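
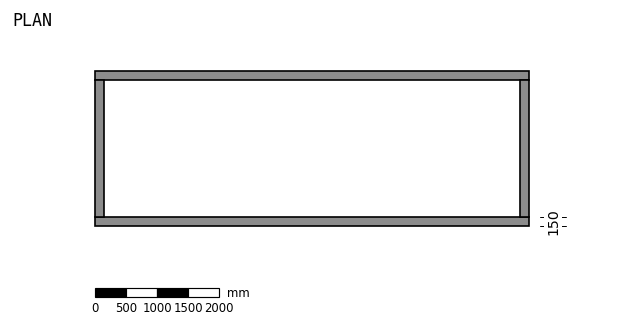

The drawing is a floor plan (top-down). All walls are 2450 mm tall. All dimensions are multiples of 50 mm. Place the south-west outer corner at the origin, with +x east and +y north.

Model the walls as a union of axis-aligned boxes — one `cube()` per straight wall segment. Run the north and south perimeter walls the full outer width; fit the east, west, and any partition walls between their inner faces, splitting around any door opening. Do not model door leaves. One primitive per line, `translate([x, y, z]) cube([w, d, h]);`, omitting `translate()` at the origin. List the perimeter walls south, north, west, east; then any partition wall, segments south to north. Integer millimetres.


cube([7000, 150, 2450]);
translate([0, 2350, 0]) cube([7000, 150, 2450]);
translate([0, 150, 0]) cube([150, 2200, 2450]);
translate([6850, 150, 0]) cube([150, 2200, 2450]);


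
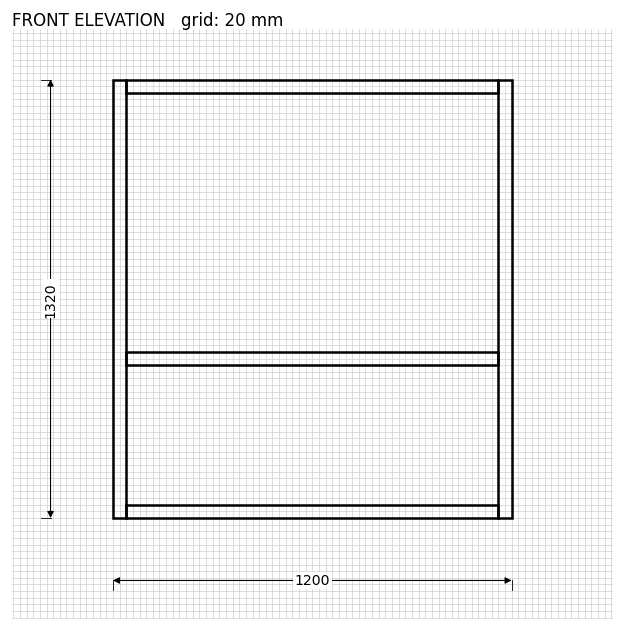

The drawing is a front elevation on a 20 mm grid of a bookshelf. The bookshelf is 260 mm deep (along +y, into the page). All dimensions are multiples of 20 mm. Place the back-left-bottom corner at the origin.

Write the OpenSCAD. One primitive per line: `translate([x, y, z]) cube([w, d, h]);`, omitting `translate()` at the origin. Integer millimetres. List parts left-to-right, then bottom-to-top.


cube([40, 260, 1320]);
translate([40, 0, 0]) cube([1120, 260, 40]);
translate([40, 0, 460]) cube([1120, 260, 40]);
translate([40, 0, 1280]) cube([1120, 260, 40]);
translate([1160, 0, 0]) cube([40, 260, 1320]);


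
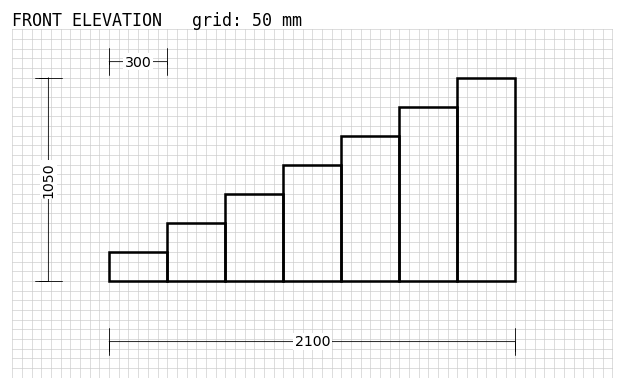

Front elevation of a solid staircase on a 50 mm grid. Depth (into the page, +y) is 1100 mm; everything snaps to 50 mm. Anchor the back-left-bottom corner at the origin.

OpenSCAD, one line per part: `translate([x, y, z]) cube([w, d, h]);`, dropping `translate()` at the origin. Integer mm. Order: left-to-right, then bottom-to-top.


cube([300, 1100, 150]);
translate([300, 0, 0]) cube([300, 1100, 300]);
translate([600, 0, 0]) cube([300, 1100, 450]);
translate([900, 0, 0]) cube([300, 1100, 600]);
translate([1200, 0, 0]) cube([300, 1100, 750]);
translate([1500, 0, 0]) cube([300, 1100, 900]);
translate([1800, 0, 0]) cube([300, 1100, 1050]);


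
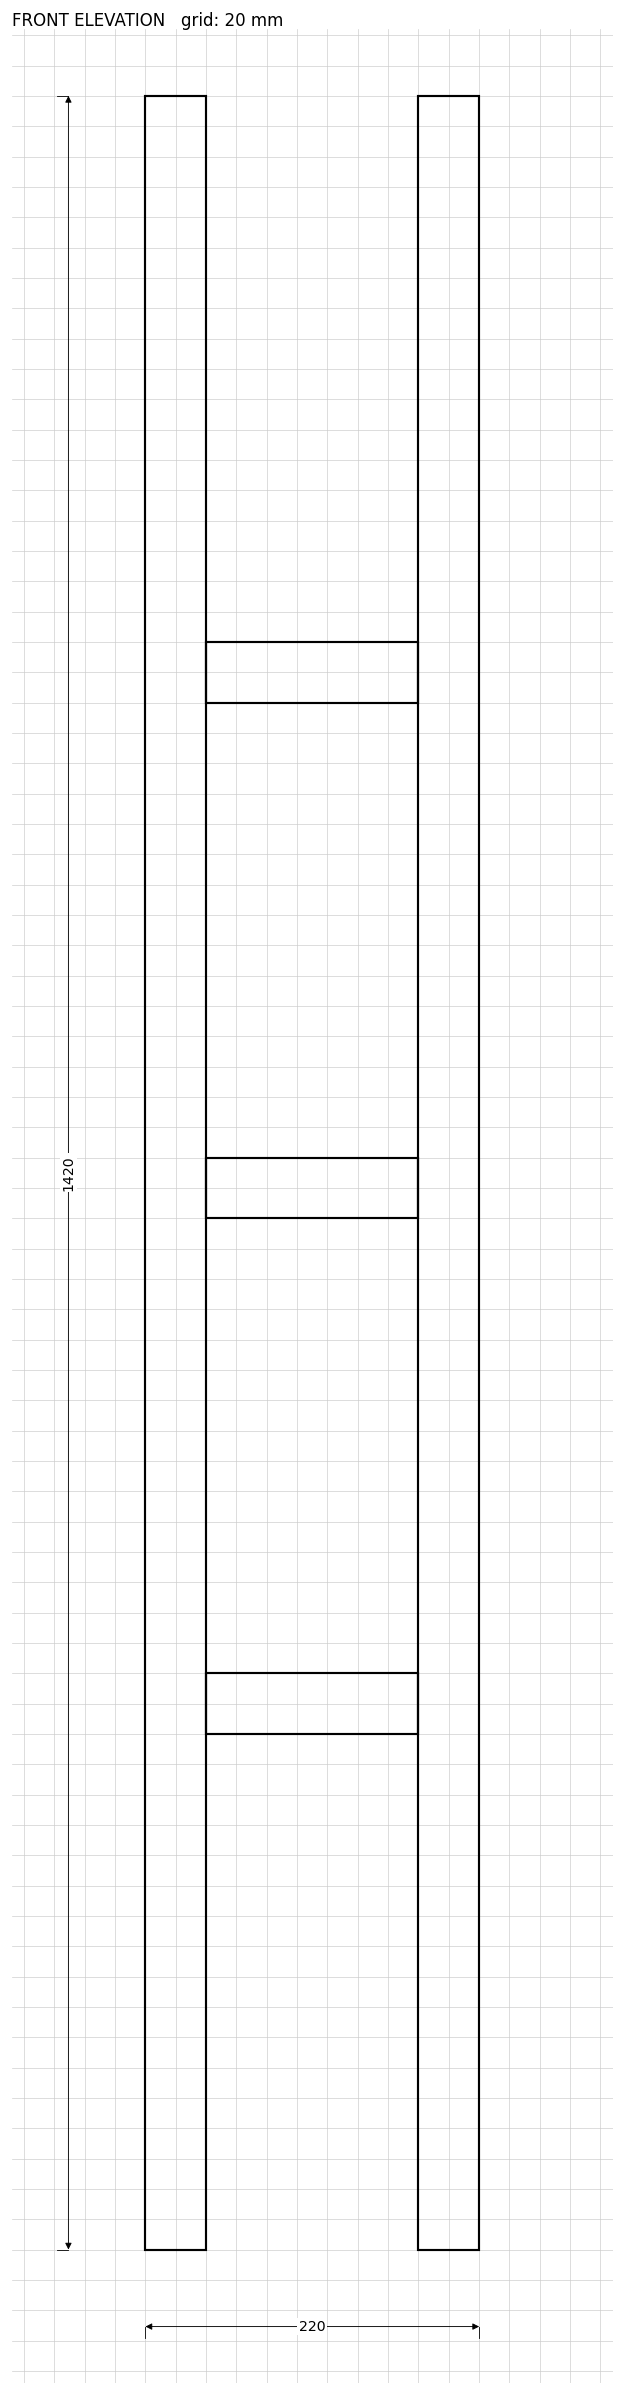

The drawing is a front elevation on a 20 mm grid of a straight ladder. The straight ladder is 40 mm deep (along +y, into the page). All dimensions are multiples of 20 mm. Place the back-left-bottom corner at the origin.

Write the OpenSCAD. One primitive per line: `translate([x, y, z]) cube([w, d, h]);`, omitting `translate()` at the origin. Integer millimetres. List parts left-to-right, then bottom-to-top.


cube([40, 40, 1420]);
translate([40, 0, 340]) cube([140, 40, 40]);
translate([40, 0, 680]) cube([140, 40, 40]);
translate([40, 0, 1020]) cube([140, 40, 40]);
translate([180, 0, 0]) cube([40, 40, 1420]);


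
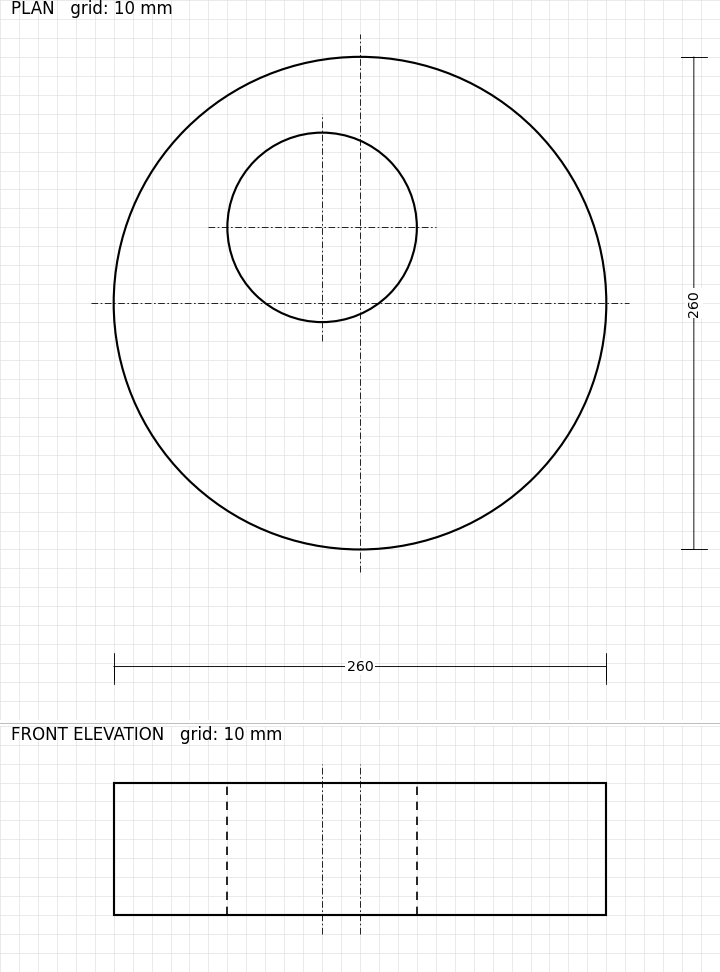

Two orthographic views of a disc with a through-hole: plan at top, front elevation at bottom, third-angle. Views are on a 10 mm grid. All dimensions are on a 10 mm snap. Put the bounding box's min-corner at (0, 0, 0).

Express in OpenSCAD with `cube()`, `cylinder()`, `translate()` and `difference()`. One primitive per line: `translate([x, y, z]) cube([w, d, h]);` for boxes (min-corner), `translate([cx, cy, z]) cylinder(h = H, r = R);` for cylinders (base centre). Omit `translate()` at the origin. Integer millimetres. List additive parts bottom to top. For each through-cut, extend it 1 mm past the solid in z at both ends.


difference() {
  translate([130, 130, 0]) cylinder(h = 70, r = 130);
  translate([110, 170, -1]) cylinder(h = 72, r = 50);
}


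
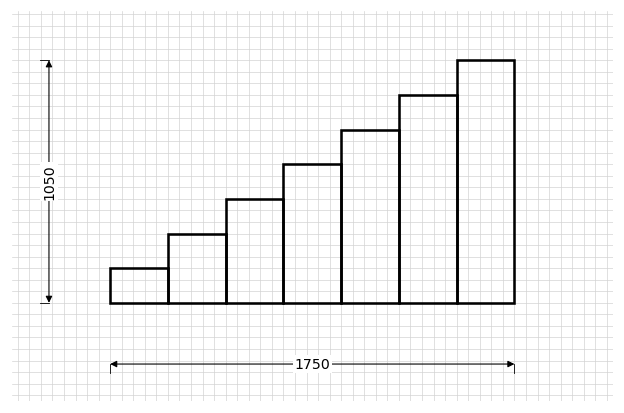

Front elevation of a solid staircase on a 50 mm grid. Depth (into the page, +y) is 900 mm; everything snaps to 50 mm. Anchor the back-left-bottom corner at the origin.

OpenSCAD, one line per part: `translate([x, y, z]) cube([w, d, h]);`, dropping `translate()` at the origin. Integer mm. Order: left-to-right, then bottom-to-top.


cube([250, 900, 150]);
translate([250, 0, 0]) cube([250, 900, 300]);
translate([500, 0, 0]) cube([250, 900, 450]);
translate([750, 0, 0]) cube([250, 900, 600]);
translate([1000, 0, 0]) cube([250, 900, 750]);
translate([1250, 0, 0]) cube([250, 900, 900]);
translate([1500, 0, 0]) cube([250, 900, 1050]);


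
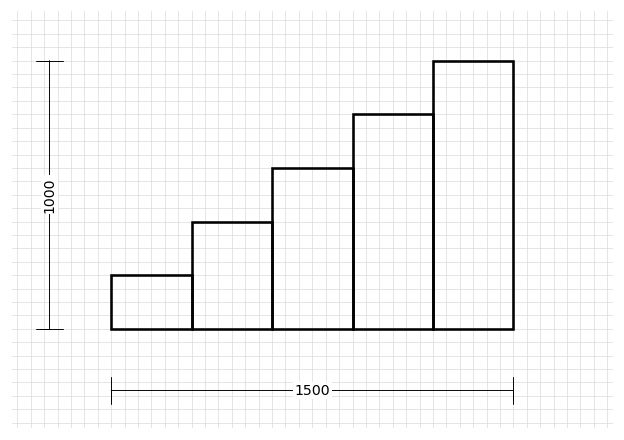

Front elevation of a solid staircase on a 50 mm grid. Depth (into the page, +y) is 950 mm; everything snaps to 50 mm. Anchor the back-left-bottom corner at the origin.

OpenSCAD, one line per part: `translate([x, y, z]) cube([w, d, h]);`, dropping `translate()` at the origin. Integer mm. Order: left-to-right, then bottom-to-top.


cube([300, 950, 200]);
translate([300, 0, 0]) cube([300, 950, 400]);
translate([600, 0, 0]) cube([300, 950, 600]);
translate([900, 0, 0]) cube([300, 950, 800]);
translate([1200, 0, 0]) cube([300, 950, 1000]);


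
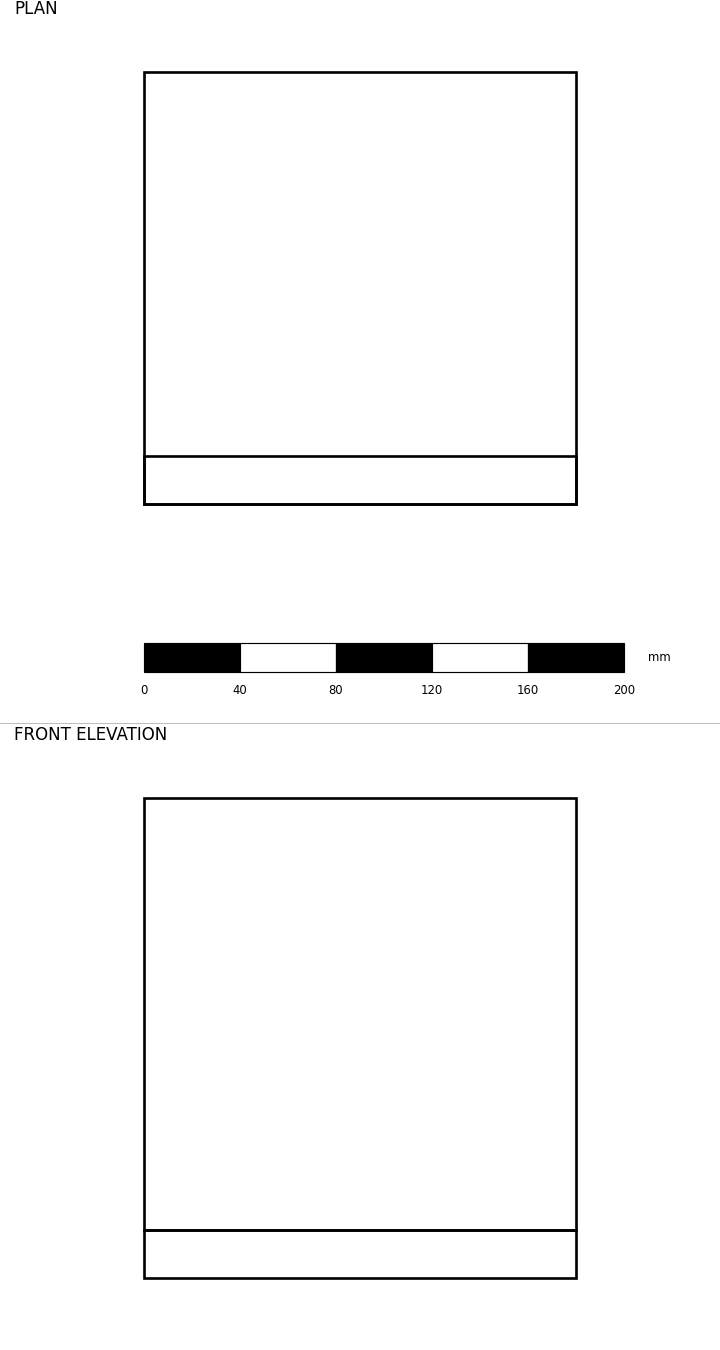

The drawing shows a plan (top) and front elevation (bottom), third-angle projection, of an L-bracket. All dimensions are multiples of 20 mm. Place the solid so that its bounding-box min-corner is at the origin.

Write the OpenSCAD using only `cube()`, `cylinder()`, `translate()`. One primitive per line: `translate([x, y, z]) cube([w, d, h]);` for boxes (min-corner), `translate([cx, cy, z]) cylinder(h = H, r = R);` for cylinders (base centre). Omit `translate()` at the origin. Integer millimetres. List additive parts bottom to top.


cube([180, 180, 20]);
translate([0, 0, 20]) cube([180, 20, 180]);


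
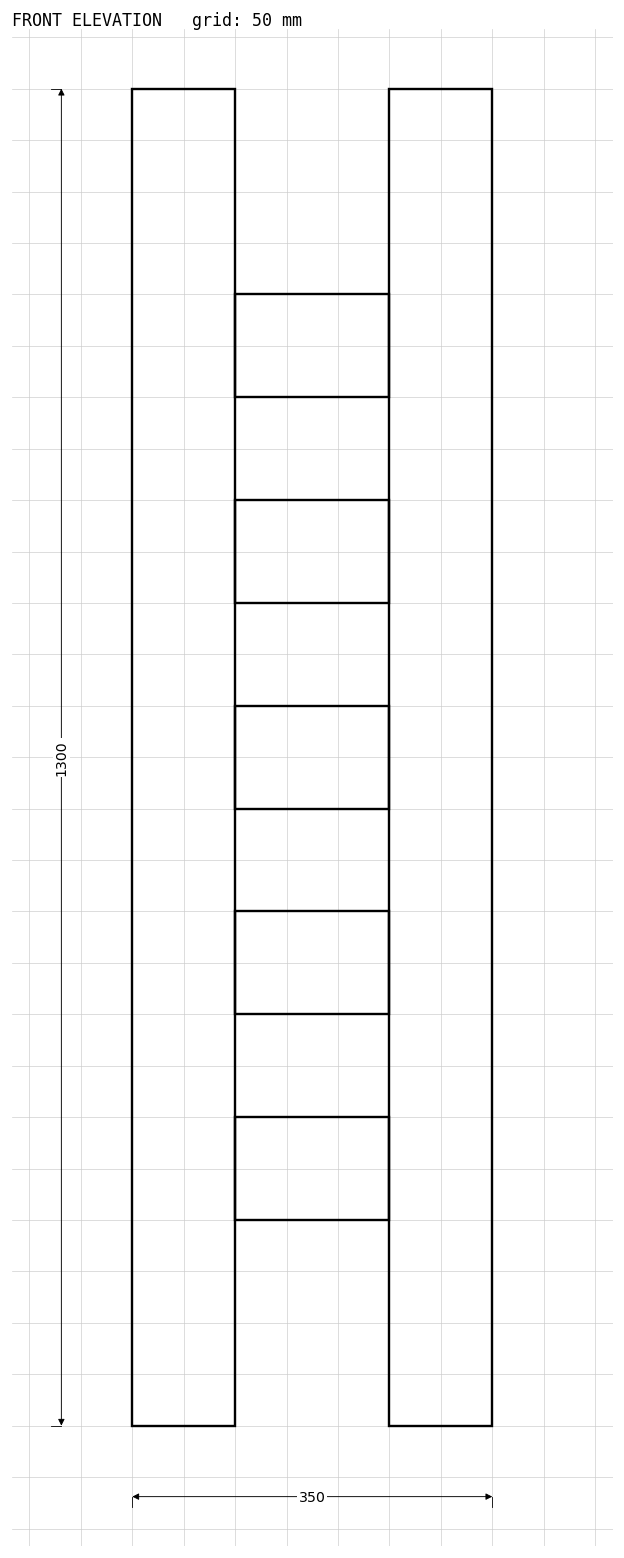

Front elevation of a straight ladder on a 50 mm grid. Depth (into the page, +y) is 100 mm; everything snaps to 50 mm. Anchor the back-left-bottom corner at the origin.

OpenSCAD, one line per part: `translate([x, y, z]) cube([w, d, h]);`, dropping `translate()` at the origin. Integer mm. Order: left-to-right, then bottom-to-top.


cube([100, 100, 1300]);
translate([100, 0, 200]) cube([150, 100, 100]);
translate([100, 0, 400]) cube([150, 100, 100]);
translate([100, 0, 600]) cube([150, 100, 100]);
translate([100, 0, 800]) cube([150, 100, 100]);
translate([100, 0, 1000]) cube([150, 100, 100]);
translate([250, 0, 0]) cube([100, 100, 1300]);


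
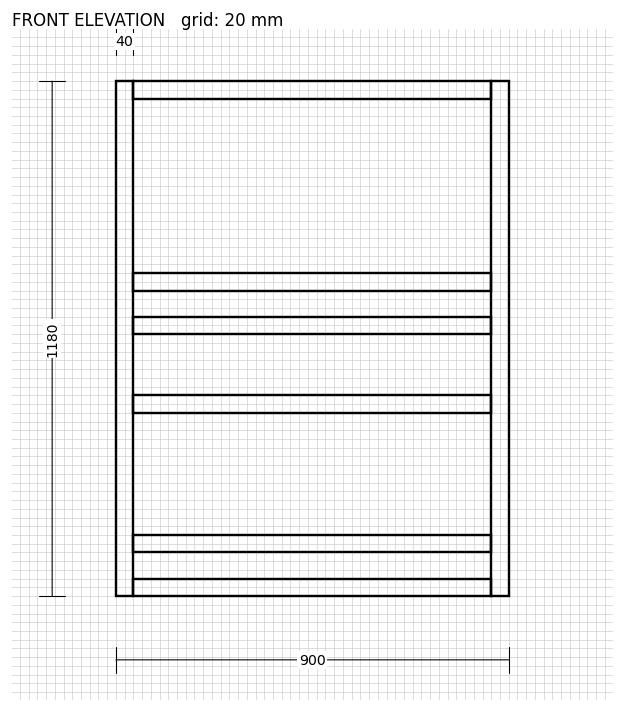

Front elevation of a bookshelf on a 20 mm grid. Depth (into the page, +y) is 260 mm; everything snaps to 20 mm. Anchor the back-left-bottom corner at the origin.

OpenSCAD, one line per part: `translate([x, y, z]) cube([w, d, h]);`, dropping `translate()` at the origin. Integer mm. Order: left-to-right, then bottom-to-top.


cube([40, 260, 1180]);
translate([40, 0, 0]) cube([820, 260, 40]);
translate([40, 0, 100]) cube([820, 260, 40]);
translate([40, 0, 420]) cube([820, 260, 40]);
translate([40, 0, 600]) cube([820, 260, 40]);
translate([40, 0, 700]) cube([820, 260, 40]);
translate([40, 0, 1140]) cube([820, 260, 40]);
translate([860, 0, 0]) cube([40, 260, 1180]);


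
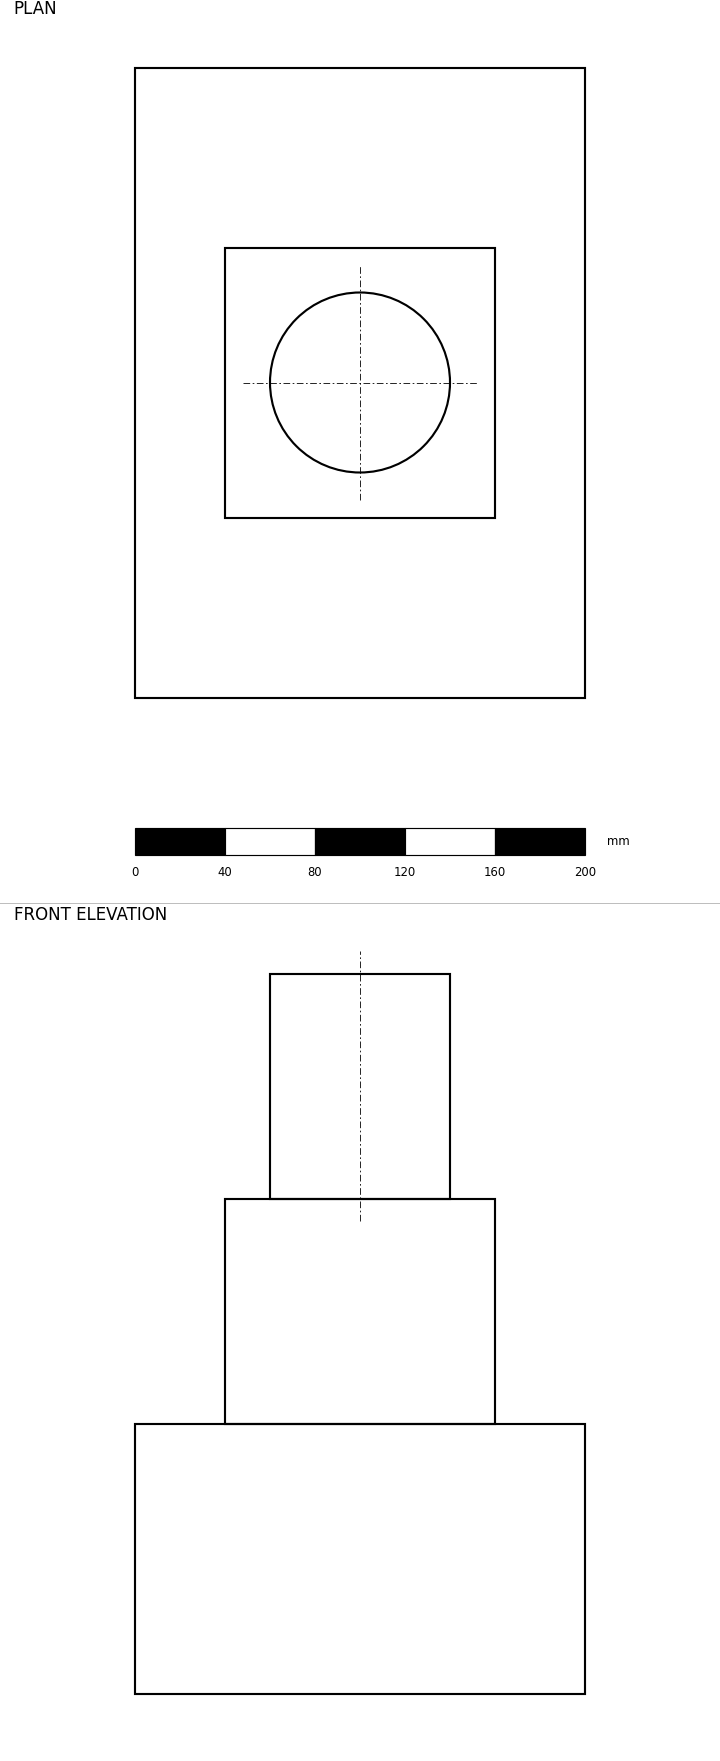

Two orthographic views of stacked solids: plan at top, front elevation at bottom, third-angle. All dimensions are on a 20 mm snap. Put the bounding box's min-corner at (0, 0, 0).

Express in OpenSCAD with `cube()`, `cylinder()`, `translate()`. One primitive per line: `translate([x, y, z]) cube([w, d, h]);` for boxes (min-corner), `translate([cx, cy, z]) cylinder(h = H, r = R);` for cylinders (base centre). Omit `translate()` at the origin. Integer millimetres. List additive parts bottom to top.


cube([200, 280, 120]);
translate([40, 80, 120]) cube([120, 120, 100]);
translate([100, 140, 220]) cylinder(h = 100, r = 40);


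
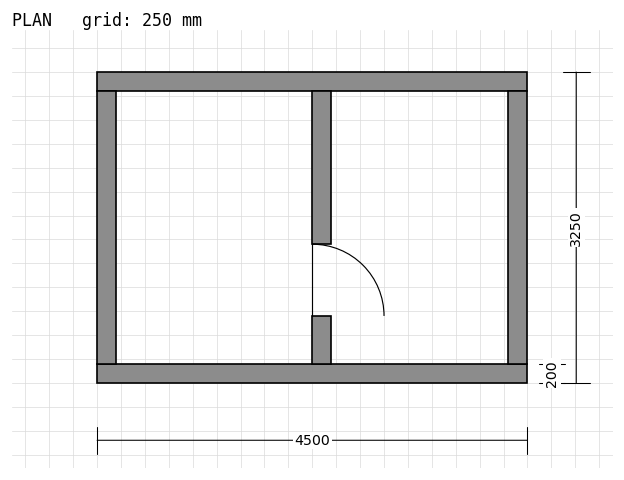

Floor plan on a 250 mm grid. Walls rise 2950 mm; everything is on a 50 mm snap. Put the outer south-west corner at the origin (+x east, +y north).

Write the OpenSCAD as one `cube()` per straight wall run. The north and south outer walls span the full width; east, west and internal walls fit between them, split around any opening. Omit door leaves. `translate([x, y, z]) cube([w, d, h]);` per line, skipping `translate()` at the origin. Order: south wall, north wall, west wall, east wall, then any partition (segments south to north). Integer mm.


cube([4500, 200, 2950]);
translate([0, 3050, 0]) cube([4500, 200, 2950]);
translate([0, 200, 0]) cube([200, 2850, 2950]);
translate([4300, 200, 0]) cube([200, 2850, 2950]);
translate([2250, 200, 0]) cube([200, 500, 2950]);
translate([2250, 1450, 0]) cube([200, 1600, 2950]);


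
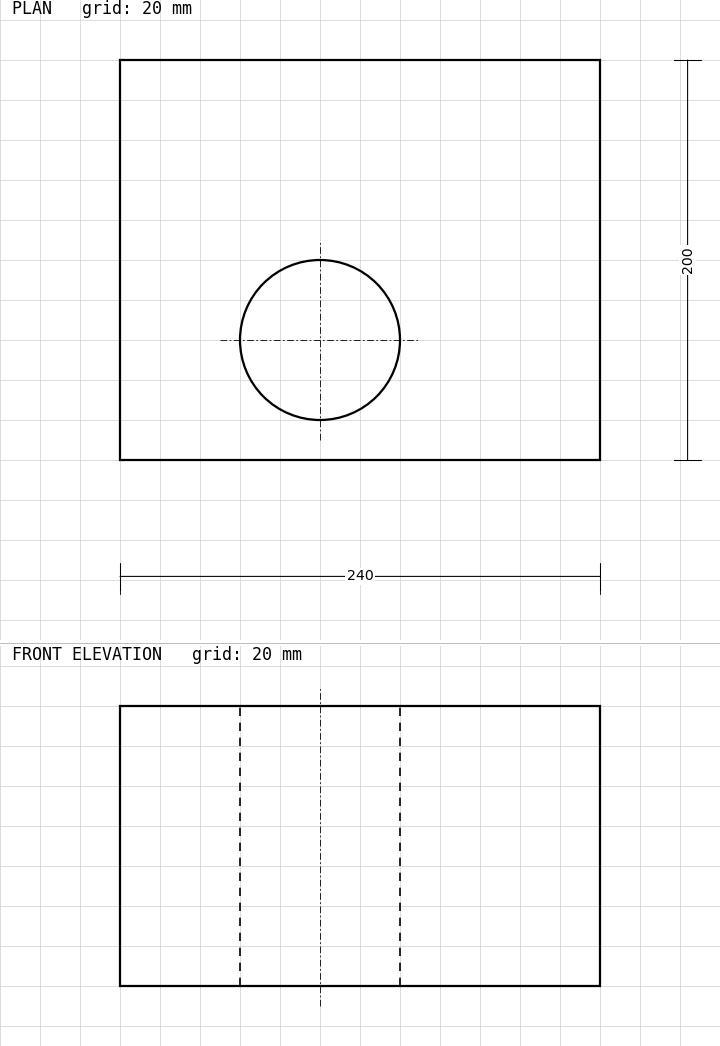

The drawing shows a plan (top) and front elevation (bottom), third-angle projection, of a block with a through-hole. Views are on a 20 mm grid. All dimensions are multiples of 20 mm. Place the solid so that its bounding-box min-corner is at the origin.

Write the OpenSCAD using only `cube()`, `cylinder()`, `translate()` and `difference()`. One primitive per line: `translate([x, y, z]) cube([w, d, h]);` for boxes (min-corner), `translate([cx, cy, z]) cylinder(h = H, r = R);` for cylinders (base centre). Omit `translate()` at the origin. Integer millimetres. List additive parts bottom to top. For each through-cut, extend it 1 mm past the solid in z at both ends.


difference() {
  cube([240, 200, 140]);
  translate([100, 60, -1]) cylinder(h = 142, r = 40);
}


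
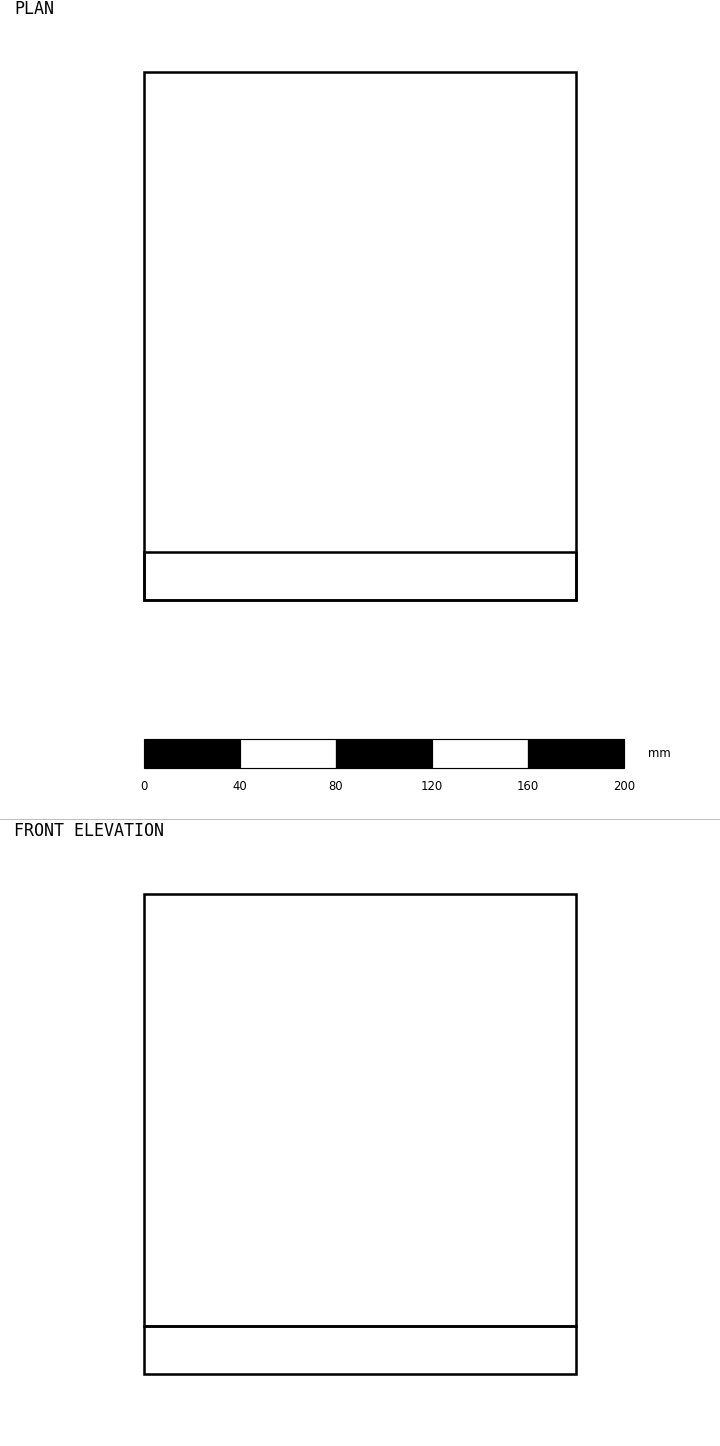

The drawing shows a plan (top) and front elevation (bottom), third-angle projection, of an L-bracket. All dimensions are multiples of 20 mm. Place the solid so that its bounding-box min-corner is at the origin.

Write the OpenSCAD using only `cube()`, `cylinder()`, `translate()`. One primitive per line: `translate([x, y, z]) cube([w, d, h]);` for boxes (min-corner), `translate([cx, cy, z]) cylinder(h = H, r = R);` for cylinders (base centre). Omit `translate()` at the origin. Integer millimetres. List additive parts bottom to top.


cube([180, 220, 20]);
translate([0, 0, 20]) cube([180, 20, 180]);


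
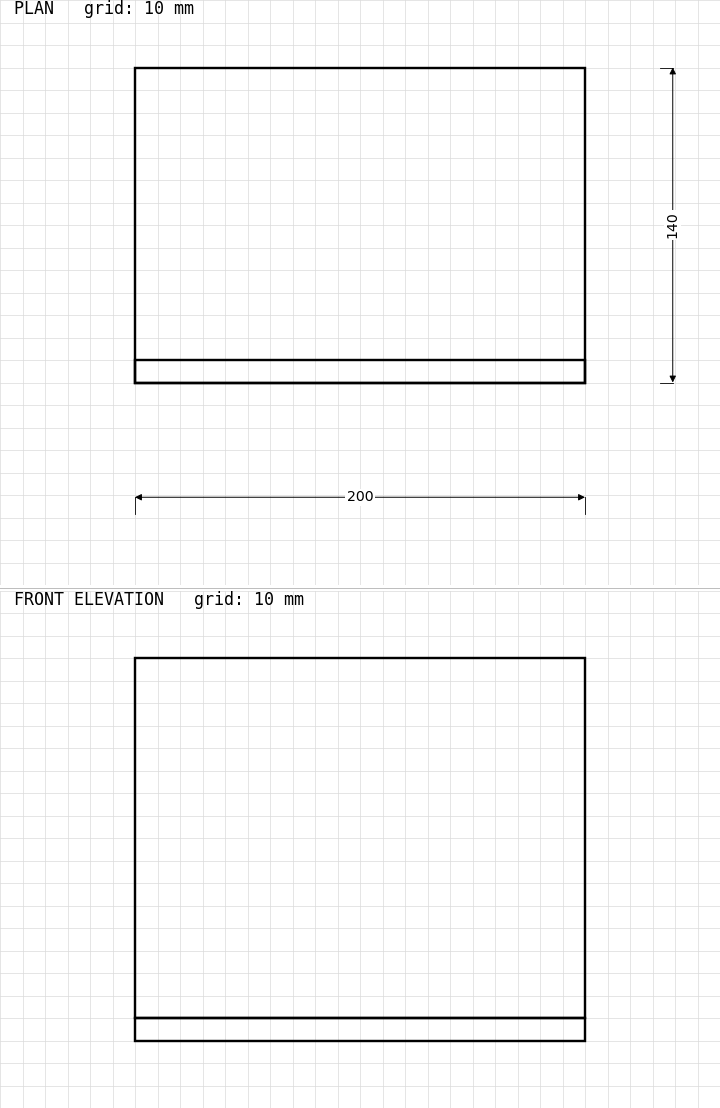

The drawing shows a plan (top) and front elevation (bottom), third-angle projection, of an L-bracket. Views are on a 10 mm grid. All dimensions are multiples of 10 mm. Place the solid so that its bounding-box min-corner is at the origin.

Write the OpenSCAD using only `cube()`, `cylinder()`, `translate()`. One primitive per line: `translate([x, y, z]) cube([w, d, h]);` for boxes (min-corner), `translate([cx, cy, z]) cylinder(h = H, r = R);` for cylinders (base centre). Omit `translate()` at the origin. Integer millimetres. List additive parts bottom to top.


cube([200, 140, 10]);
translate([0, 0, 10]) cube([200, 10, 160]);


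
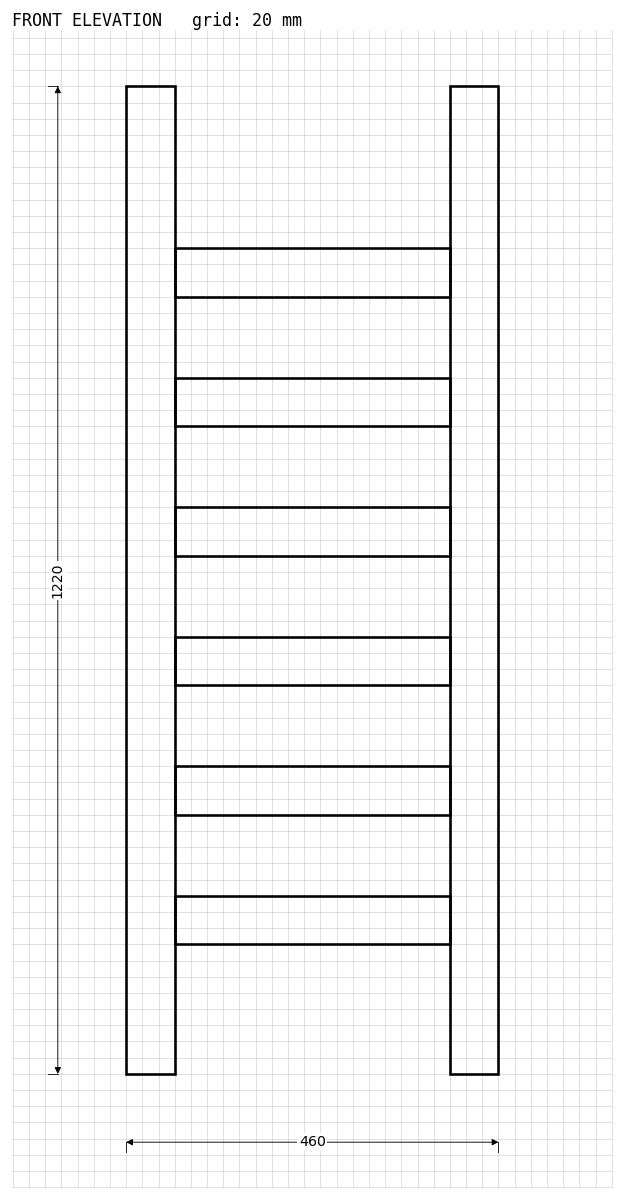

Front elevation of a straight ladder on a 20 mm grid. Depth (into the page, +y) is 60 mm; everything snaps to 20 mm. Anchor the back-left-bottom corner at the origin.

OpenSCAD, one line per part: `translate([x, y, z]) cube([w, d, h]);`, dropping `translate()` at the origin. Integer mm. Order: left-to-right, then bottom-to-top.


cube([60, 60, 1220]);
translate([60, 0, 160]) cube([340, 60, 60]);
translate([60, 0, 320]) cube([340, 60, 60]);
translate([60, 0, 480]) cube([340, 60, 60]);
translate([60, 0, 640]) cube([340, 60, 60]);
translate([60, 0, 800]) cube([340, 60, 60]);
translate([60, 0, 960]) cube([340, 60, 60]);
translate([400, 0, 0]) cube([60, 60, 1220]);


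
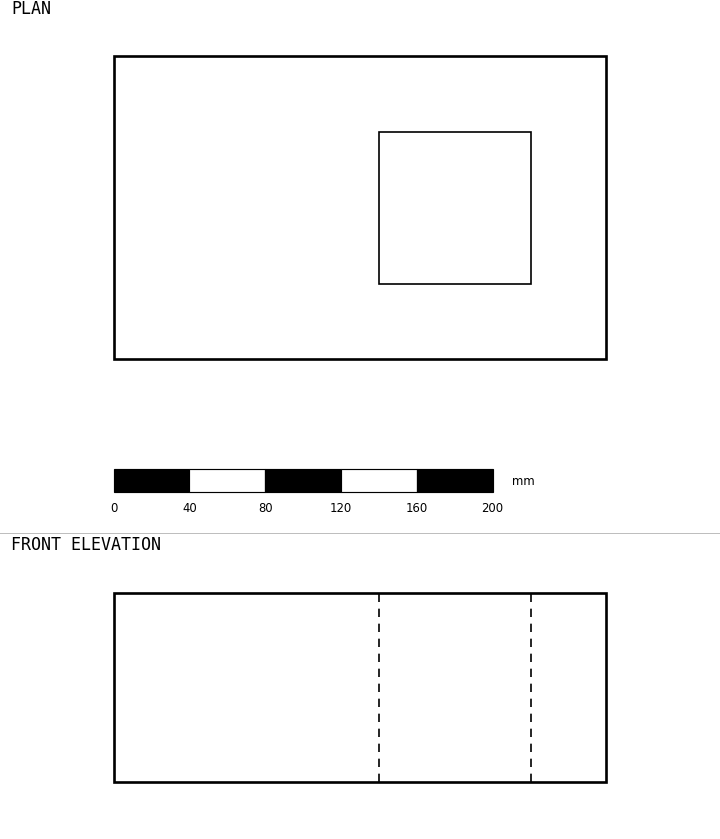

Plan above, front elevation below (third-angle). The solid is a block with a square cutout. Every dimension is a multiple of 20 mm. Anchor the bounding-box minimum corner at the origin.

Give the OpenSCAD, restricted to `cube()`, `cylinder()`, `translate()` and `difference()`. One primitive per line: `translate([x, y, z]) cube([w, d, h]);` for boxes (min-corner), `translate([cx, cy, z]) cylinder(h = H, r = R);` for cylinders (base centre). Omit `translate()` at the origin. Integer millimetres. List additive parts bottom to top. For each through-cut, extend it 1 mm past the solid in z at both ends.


difference() {
  cube([260, 160, 100]);
  translate([140, 40, -1]) cube([80, 80, 102]);
}


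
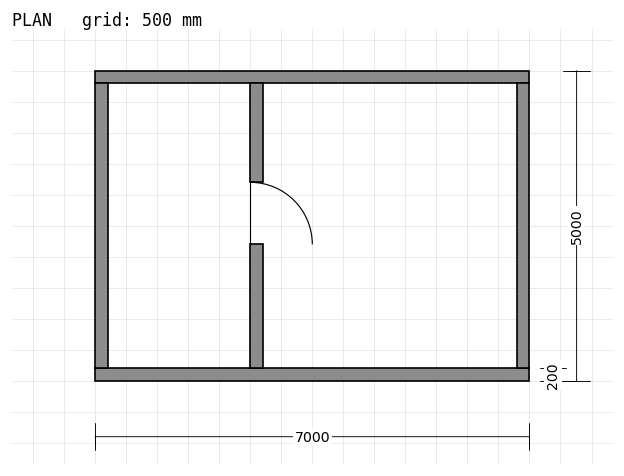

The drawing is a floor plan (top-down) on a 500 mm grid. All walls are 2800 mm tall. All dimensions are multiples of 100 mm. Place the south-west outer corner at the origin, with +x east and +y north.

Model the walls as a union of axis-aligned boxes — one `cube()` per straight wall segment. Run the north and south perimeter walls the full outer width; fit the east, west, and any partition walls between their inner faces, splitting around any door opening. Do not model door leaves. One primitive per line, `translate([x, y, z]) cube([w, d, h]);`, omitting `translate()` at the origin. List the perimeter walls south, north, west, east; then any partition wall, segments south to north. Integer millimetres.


cube([7000, 200, 2800]);
translate([0, 4800, 0]) cube([7000, 200, 2800]);
translate([0, 200, 0]) cube([200, 4600, 2800]);
translate([6800, 200, 0]) cube([200, 4600, 2800]);
translate([2500, 200, 0]) cube([200, 2000, 2800]);
translate([2500, 3200, 0]) cube([200, 1600, 2800]);


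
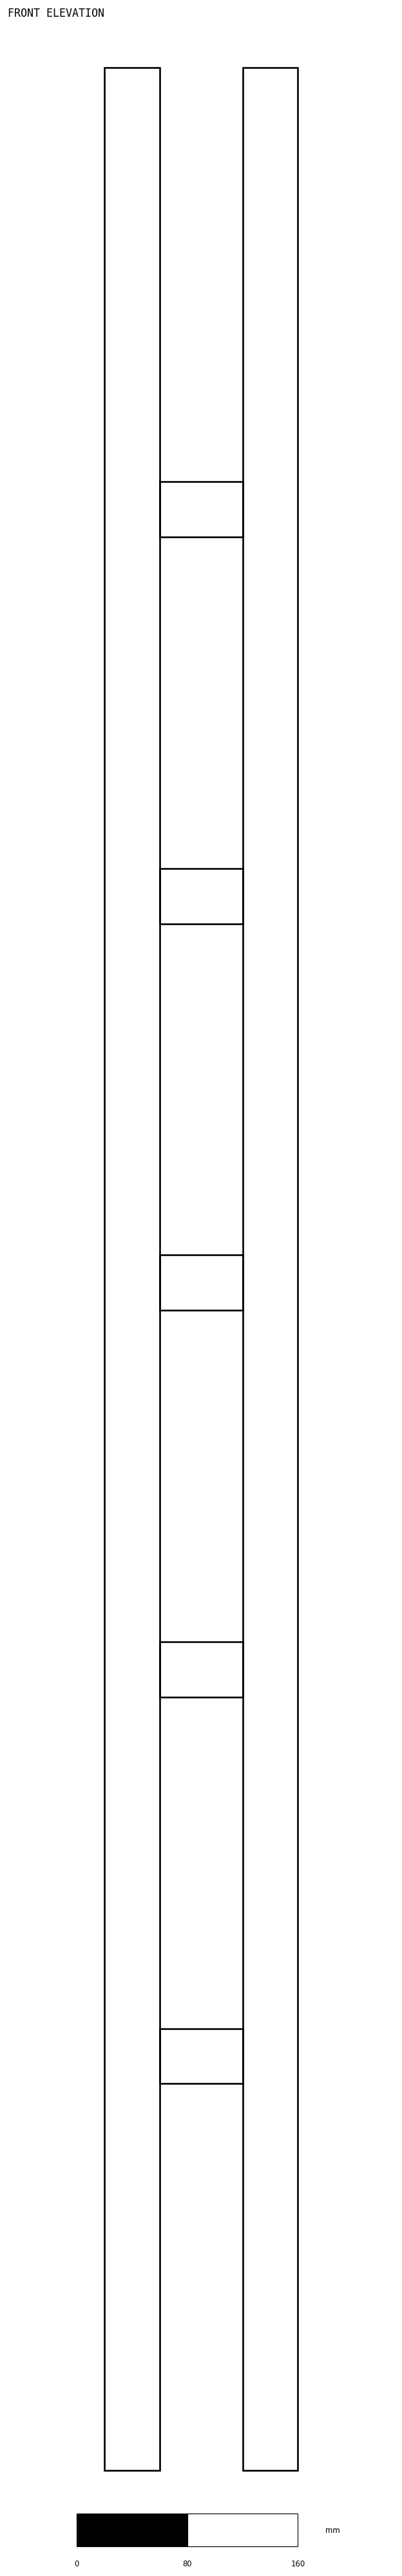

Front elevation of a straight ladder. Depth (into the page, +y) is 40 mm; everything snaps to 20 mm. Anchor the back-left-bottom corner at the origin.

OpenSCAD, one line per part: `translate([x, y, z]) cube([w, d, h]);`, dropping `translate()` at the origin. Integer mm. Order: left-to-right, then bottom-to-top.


cube([40, 40, 1740]);
translate([40, 0, 280]) cube([60, 40, 40]);
translate([40, 0, 560]) cube([60, 40, 40]);
translate([40, 0, 840]) cube([60, 40, 40]);
translate([40, 0, 1120]) cube([60, 40, 40]);
translate([40, 0, 1400]) cube([60, 40, 40]);
translate([100, 0, 0]) cube([40, 40, 1740]);


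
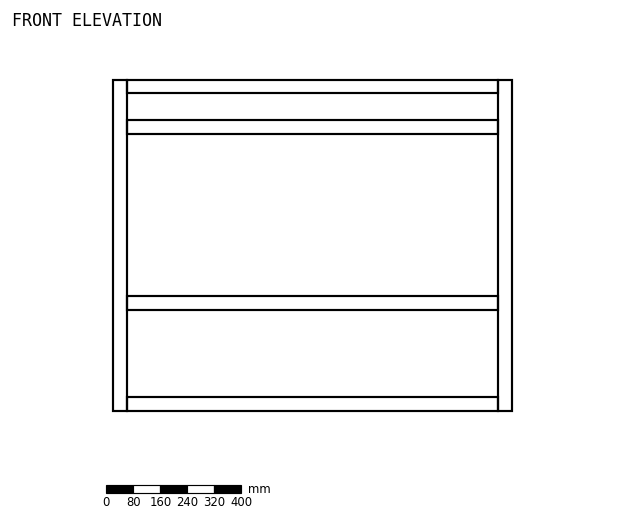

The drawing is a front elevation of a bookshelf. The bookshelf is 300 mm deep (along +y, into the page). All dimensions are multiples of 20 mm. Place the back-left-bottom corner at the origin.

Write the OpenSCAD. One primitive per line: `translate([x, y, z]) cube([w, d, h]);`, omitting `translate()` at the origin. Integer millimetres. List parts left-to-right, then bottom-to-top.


cube([40, 300, 980]);
translate([40, 0, 0]) cube([1100, 300, 40]);
translate([40, 0, 300]) cube([1100, 300, 40]);
translate([40, 0, 820]) cube([1100, 300, 40]);
translate([40, 0, 940]) cube([1100, 300, 40]);
translate([1140, 0, 0]) cube([40, 300, 980]);


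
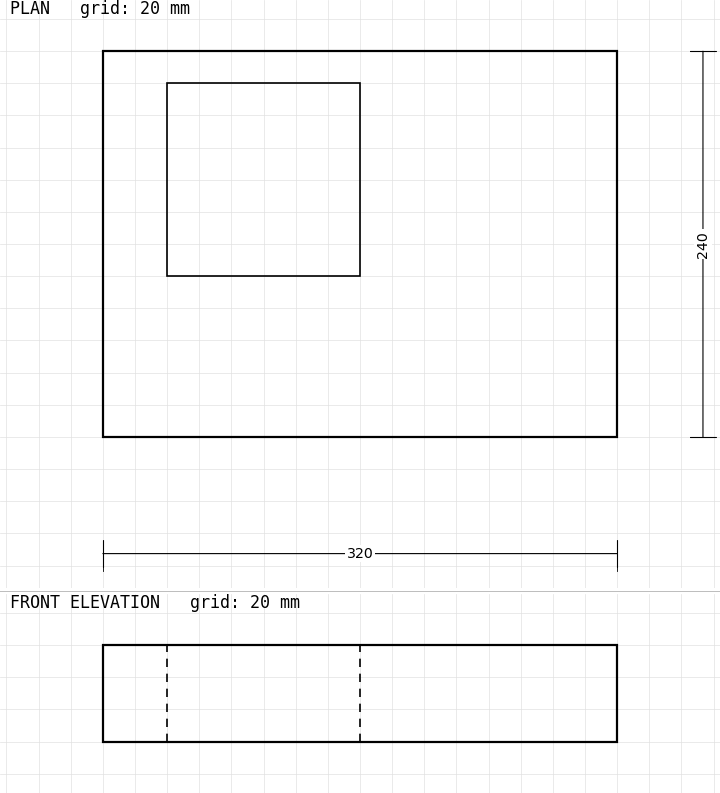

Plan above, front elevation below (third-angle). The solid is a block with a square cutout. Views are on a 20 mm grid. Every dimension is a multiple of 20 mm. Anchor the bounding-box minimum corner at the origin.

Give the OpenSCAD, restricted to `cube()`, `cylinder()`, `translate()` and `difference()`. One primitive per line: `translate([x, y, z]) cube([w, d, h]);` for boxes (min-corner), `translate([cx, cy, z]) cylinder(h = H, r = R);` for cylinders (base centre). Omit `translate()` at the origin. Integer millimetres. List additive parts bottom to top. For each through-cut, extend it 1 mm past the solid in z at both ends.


difference() {
  cube([320, 240, 60]);
  translate([40, 100, -1]) cube([120, 120, 62]);
}


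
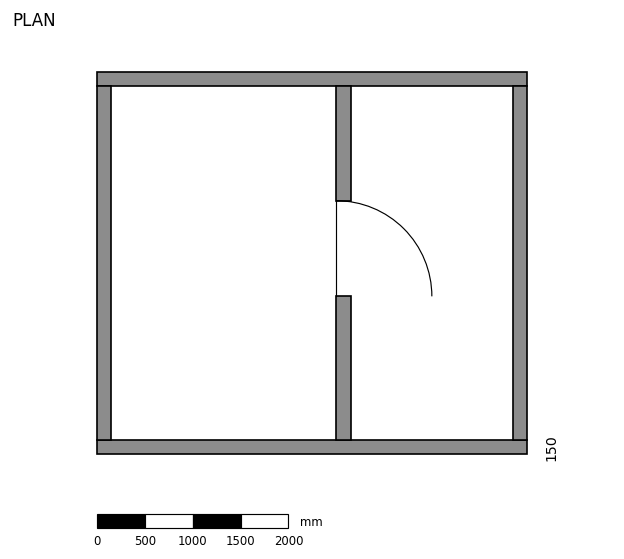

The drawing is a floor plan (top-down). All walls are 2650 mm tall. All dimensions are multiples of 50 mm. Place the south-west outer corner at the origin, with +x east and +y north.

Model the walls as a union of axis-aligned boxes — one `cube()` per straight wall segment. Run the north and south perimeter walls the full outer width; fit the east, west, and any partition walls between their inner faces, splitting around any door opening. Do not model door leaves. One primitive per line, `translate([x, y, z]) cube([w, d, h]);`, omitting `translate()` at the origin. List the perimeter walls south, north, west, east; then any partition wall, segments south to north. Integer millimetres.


cube([4500, 150, 2650]);
translate([0, 3850, 0]) cube([4500, 150, 2650]);
translate([0, 150, 0]) cube([150, 3700, 2650]);
translate([4350, 150, 0]) cube([150, 3700, 2650]);
translate([2500, 150, 0]) cube([150, 1500, 2650]);
translate([2500, 2650, 0]) cube([150, 1200, 2650]);


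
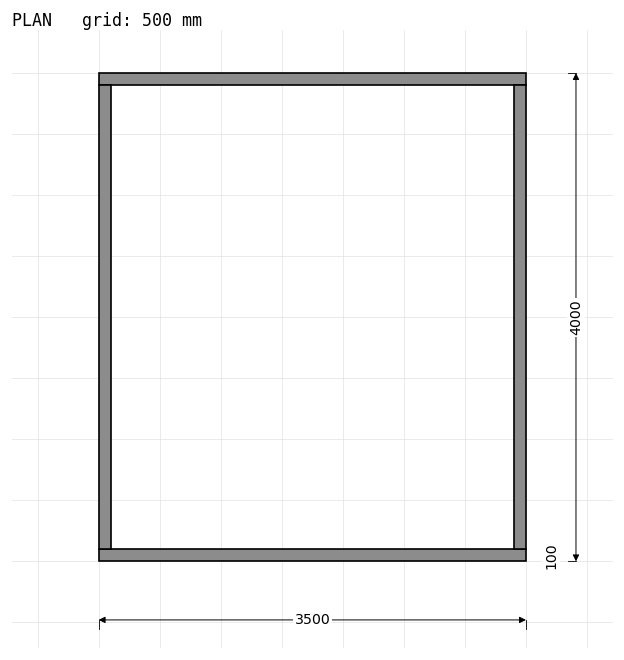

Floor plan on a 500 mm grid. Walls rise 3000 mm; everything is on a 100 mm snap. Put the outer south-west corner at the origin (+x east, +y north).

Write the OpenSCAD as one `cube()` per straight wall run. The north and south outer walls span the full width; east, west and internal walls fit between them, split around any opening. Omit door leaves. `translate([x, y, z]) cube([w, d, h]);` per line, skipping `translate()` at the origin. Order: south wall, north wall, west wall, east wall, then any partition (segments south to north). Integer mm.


cube([3500, 100, 3000]);
translate([0, 3900, 0]) cube([3500, 100, 3000]);
translate([0, 100, 0]) cube([100, 3800, 3000]);
translate([3400, 100, 0]) cube([100, 3800, 3000]);


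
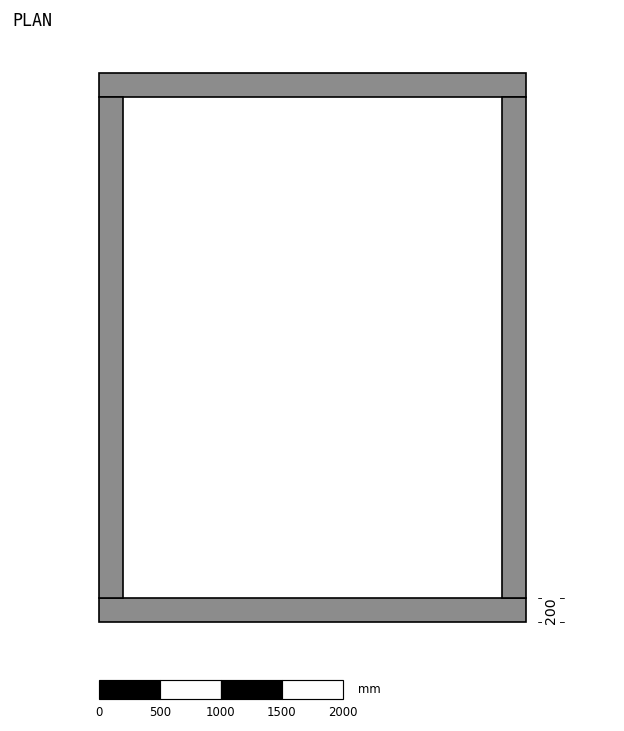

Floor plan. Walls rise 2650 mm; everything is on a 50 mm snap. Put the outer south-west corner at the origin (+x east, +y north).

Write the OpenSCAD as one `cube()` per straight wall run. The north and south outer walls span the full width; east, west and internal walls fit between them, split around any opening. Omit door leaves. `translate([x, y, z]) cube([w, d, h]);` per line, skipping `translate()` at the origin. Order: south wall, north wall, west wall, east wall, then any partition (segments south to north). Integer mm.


cube([3500, 200, 2650]);
translate([0, 4300, 0]) cube([3500, 200, 2650]);
translate([0, 200, 0]) cube([200, 4100, 2650]);
translate([3300, 200, 0]) cube([200, 4100, 2650]);


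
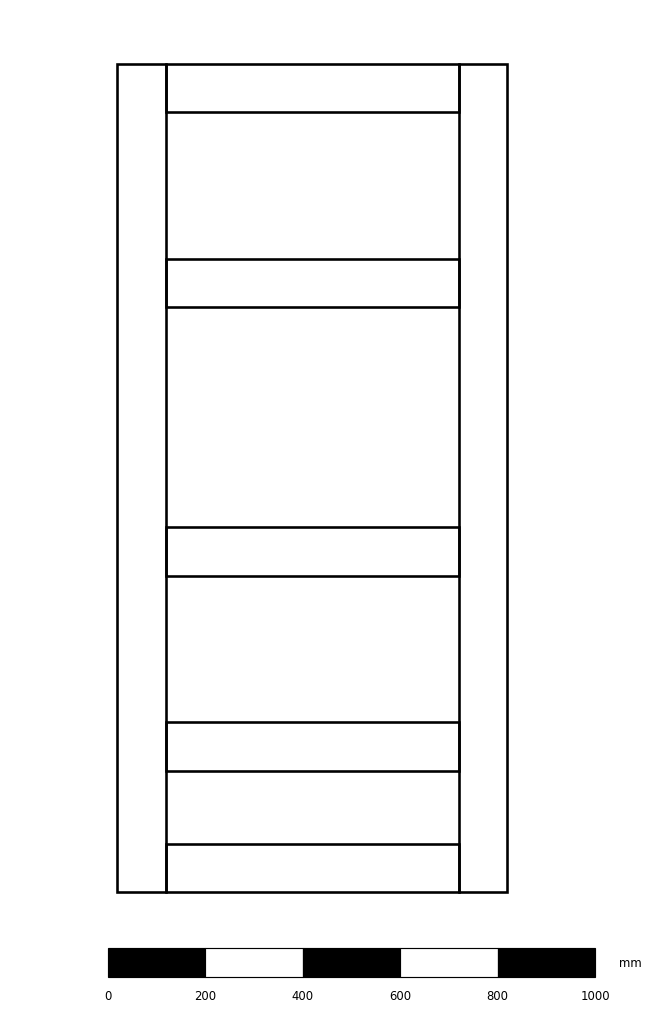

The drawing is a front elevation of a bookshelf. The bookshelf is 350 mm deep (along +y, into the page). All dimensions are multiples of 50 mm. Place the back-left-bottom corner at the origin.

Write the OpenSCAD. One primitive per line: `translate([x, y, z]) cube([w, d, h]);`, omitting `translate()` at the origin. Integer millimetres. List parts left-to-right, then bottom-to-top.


cube([100, 350, 1700]);
translate([100, 0, 0]) cube([600, 350, 100]);
translate([100, 0, 250]) cube([600, 350, 100]);
translate([100, 0, 650]) cube([600, 350, 100]);
translate([100, 0, 1200]) cube([600, 350, 100]);
translate([100, 0, 1600]) cube([600, 350, 100]);
translate([700, 0, 0]) cube([100, 350, 1700]);


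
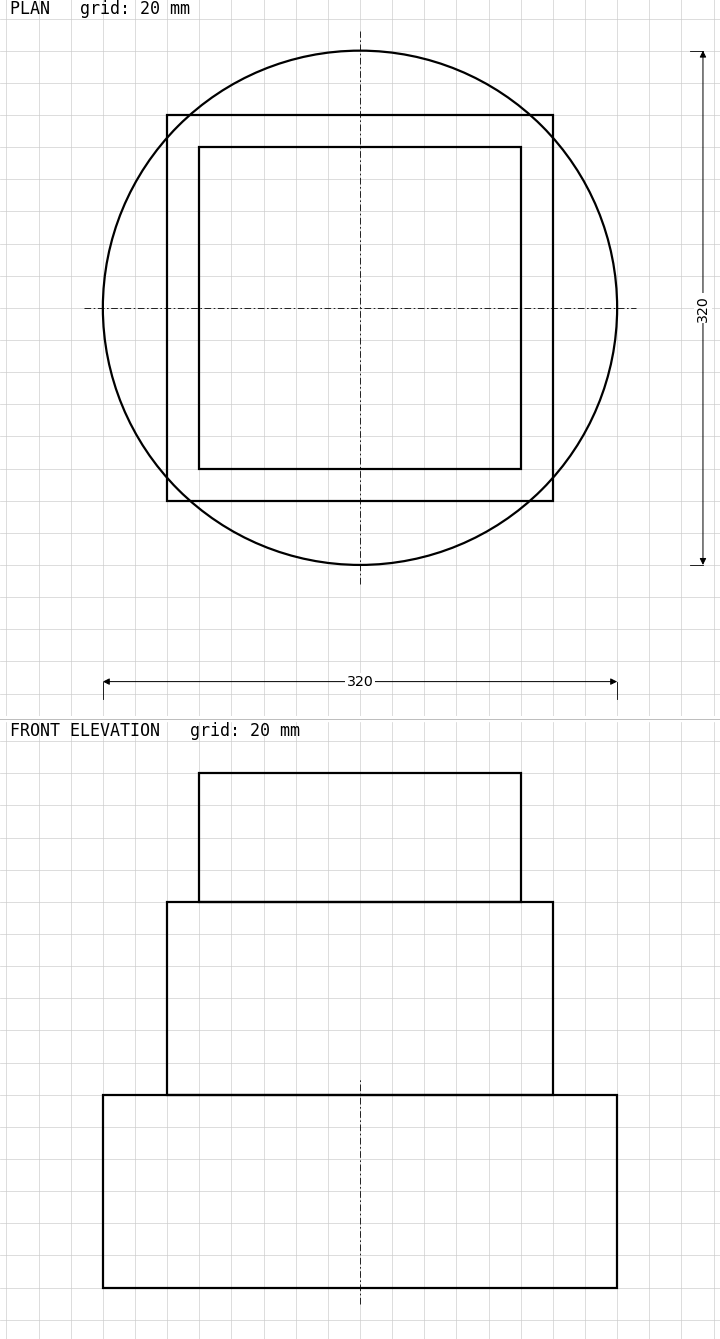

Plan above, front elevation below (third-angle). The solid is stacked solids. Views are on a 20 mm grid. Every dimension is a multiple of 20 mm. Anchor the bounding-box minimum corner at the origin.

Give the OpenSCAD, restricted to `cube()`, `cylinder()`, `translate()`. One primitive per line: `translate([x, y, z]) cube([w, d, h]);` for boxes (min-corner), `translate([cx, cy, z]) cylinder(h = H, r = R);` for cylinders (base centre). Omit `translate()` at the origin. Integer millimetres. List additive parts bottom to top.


translate([160, 160, 0]) cylinder(h = 120, r = 160);
translate([40, 40, 120]) cube([240, 240, 120]);
translate([60, 60, 240]) cube([200, 200, 80]);


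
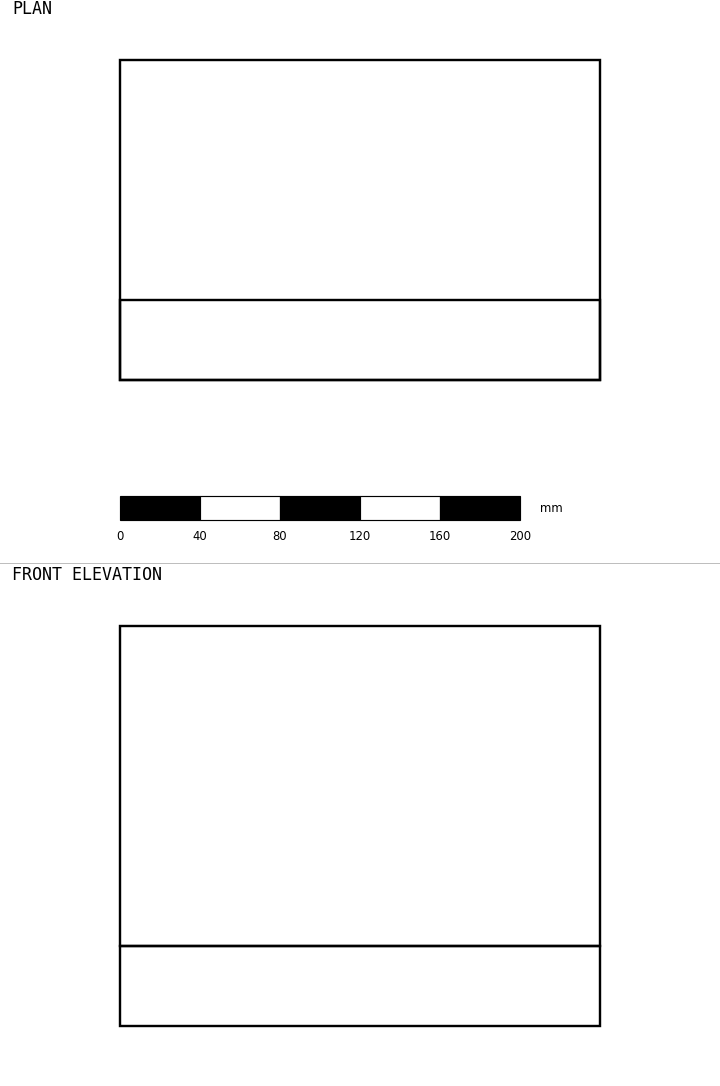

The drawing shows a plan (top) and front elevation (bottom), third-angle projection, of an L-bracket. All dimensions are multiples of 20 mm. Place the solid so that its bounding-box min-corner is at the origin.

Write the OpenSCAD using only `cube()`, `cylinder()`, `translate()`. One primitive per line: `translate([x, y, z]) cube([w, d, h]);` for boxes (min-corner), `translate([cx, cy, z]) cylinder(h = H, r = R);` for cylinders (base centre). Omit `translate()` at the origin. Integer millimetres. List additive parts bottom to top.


cube([240, 160, 40]);
translate([0, 0, 40]) cube([240, 40, 160]);


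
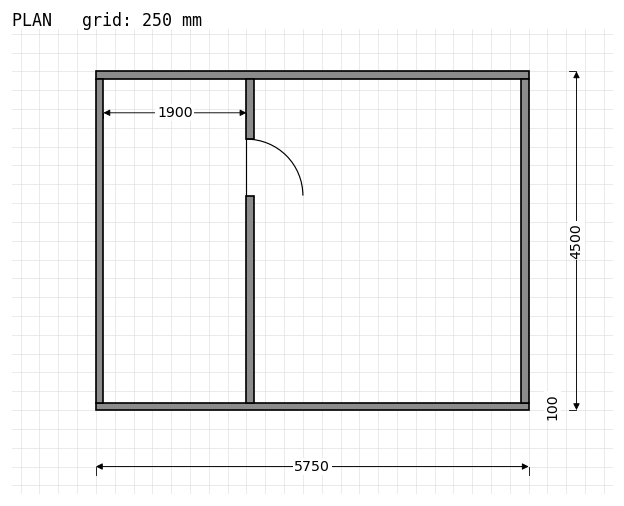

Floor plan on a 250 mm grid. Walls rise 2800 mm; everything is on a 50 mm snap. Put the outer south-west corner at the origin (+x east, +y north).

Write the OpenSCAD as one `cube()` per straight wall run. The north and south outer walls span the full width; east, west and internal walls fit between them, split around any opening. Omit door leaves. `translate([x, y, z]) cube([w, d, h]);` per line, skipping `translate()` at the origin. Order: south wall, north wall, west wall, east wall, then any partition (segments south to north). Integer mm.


cube([5750, 100, 2800]);
translate([0, 4400, 0]) cube([5750, 100, 2800]);
translate([0, 100, 0]) cube([100, 4300, 2800]);
translate([5650, 100, 0]) cube([100, 4300, 2800]);
translate([2000, 100, 0]) cube([100, 2750, 2800]);
translate([2000, 3600, 0]) cube([100, 800, 2800]);


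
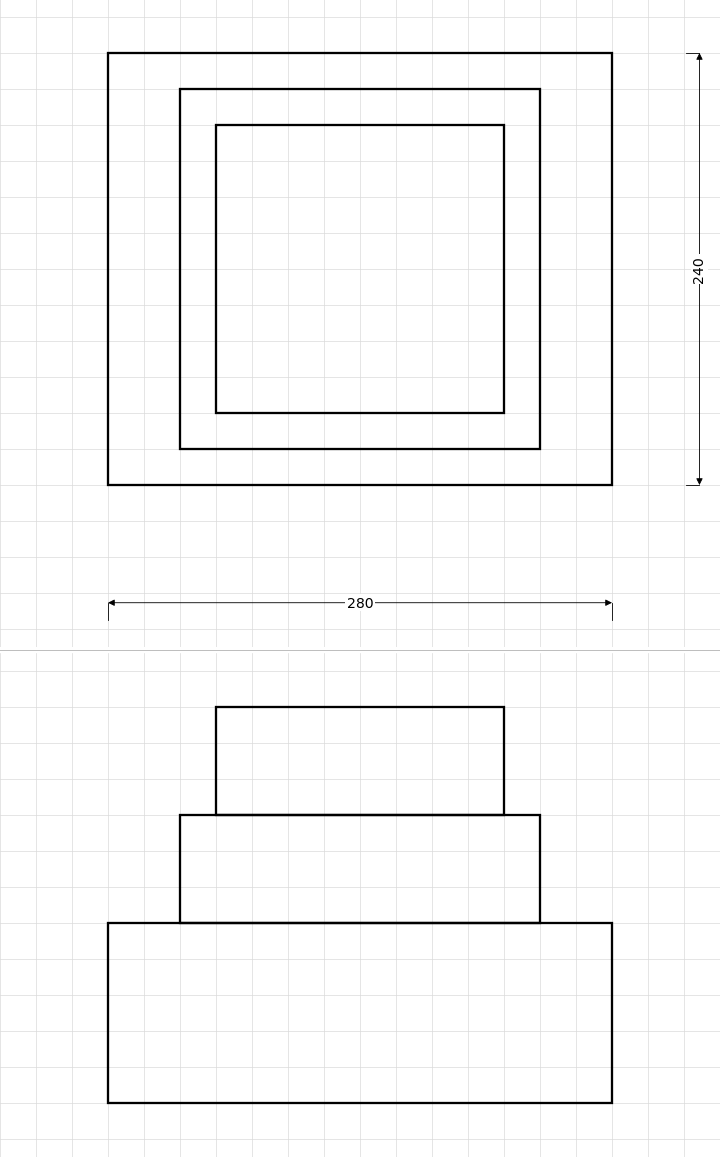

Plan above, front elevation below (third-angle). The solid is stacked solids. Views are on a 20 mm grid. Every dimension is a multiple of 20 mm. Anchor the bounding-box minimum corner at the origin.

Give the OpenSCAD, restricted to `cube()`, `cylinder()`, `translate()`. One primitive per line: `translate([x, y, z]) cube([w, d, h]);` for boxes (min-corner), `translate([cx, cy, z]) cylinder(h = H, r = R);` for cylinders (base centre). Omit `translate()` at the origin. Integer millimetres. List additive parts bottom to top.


cube([280, 240, 100]);
translate([40, 20, 100]) cube([200, 200, 60]);
translate([60, 40, 160]) cube([160, 160, 60]);


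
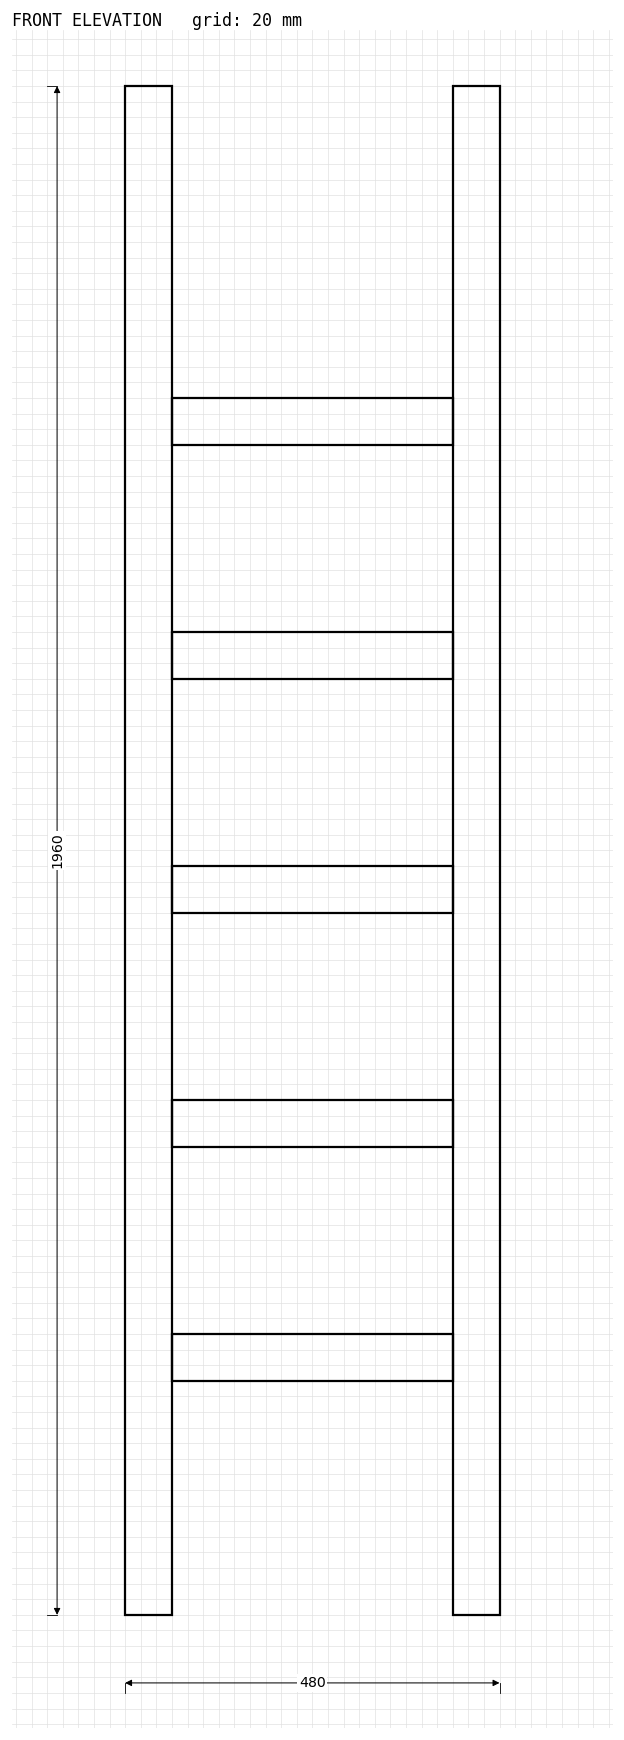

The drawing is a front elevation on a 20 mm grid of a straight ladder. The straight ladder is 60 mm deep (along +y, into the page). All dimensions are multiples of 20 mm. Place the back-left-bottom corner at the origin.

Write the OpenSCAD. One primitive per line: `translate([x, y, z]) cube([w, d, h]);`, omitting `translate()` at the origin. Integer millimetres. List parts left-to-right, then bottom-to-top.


cube([60, 60, 1960]);
translate([60, 0, 300]) cube([360, 60, 60]);
translate([60, 0, 600]) cube([360, 60, 60]);
translate([60, 0, 900]) cube([360, 60, 60]);
translate([60, 0, 1200]) cube([360, 60, 60]);
translate([60, 0, 1500]) cube([360, 60, 60]);
translate([420, 0, 0]) cube([60, 60, 1960]);


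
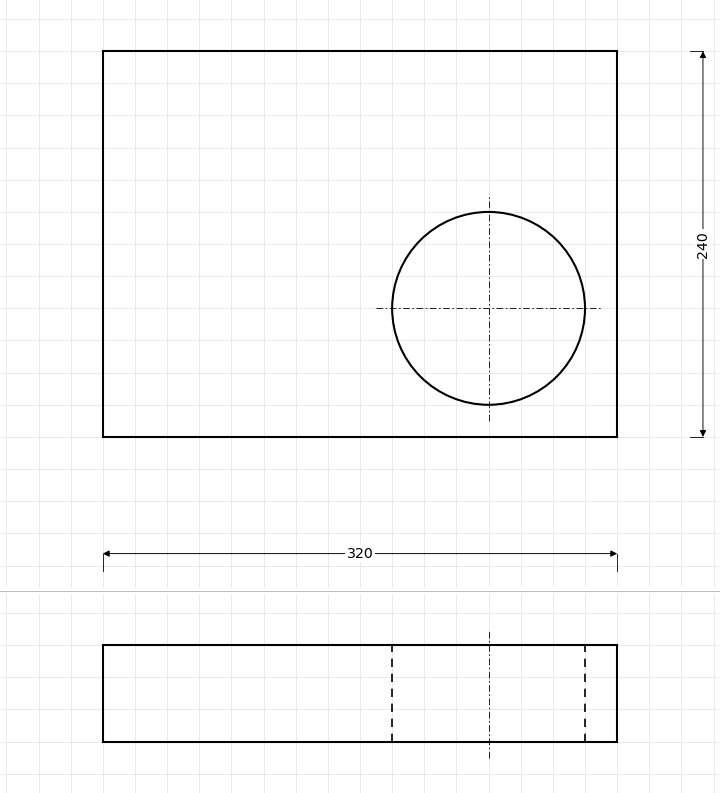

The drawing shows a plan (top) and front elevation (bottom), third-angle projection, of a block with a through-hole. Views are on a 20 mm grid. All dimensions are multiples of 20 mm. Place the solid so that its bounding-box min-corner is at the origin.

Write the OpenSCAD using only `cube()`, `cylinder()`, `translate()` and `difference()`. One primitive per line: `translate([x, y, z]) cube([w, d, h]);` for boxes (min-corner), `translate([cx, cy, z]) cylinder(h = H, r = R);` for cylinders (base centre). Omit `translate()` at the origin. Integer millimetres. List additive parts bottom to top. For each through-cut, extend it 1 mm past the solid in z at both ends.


difference() {
  cube([320, 240, 60]);
  translate([240, 80, -1]) cylinder(h = 62, r = 60);
}


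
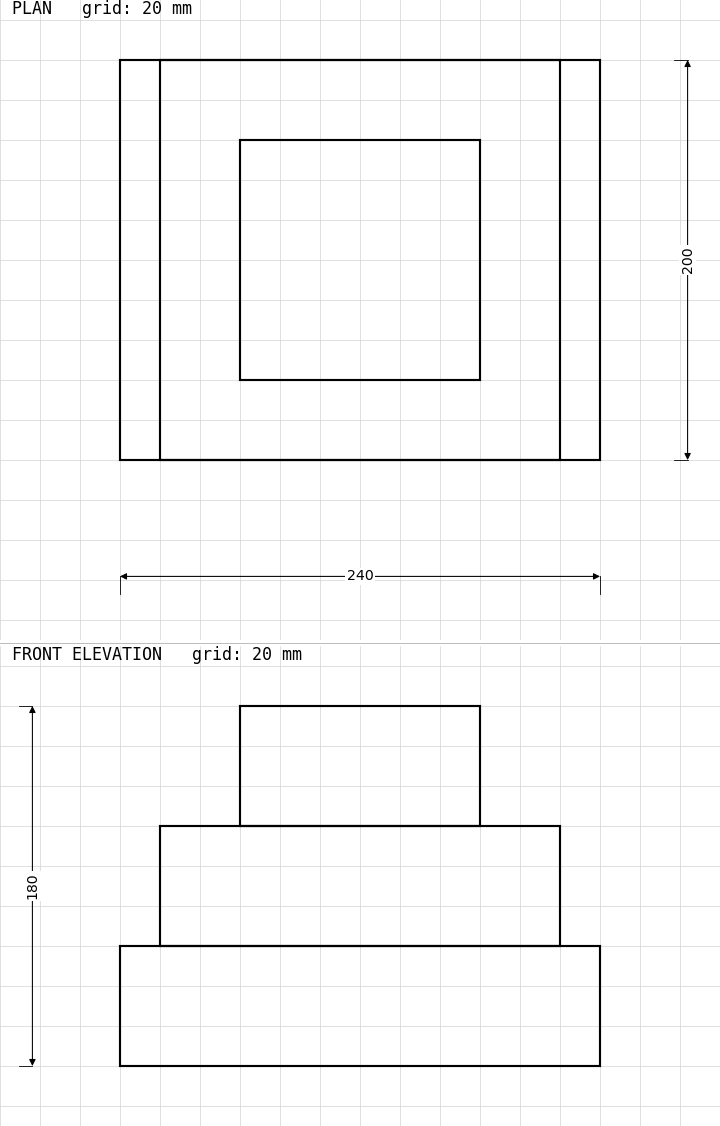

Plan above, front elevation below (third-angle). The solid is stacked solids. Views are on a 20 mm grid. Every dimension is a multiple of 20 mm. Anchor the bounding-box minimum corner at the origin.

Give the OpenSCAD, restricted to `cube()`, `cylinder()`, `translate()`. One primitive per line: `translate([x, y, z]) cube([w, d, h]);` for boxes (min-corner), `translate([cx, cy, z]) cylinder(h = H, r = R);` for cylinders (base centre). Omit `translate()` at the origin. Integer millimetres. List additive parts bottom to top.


cube([240, 200, 60]);
translate([20, 0, 60]) cube([200, 200, 60]);
translate([60, 40, 120]) cube([120, 120, 60]);


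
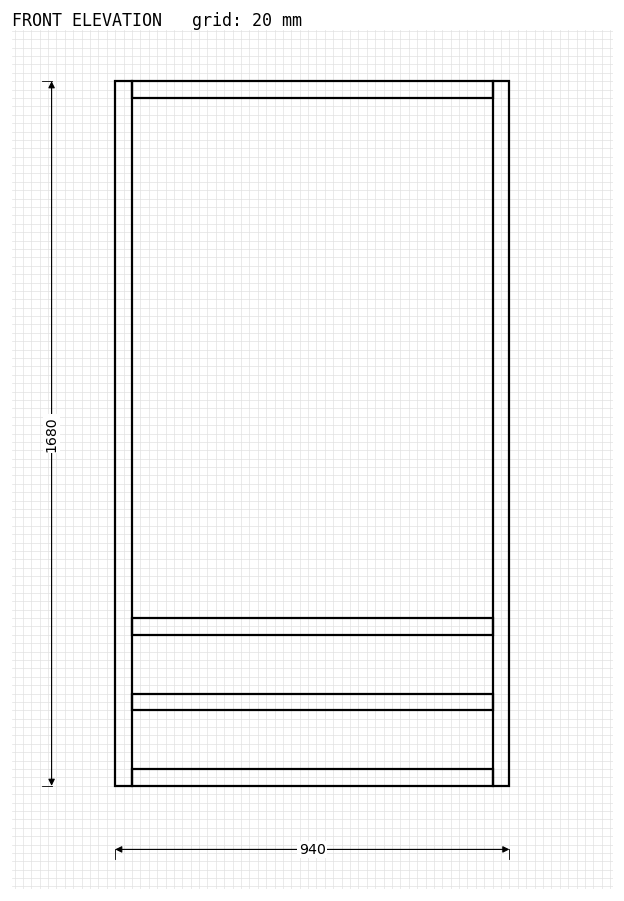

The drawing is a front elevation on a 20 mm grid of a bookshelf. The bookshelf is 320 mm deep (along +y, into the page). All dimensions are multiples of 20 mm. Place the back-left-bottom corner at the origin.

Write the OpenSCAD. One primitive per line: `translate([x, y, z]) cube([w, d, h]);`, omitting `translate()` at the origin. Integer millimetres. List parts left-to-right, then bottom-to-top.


cube([40, 320, 1680]);
translate([40, 0, 0]) cube([860, 320, 40]);
translate([40, 0, 180]) cube([860, 320, 40]);
translate([40, 0, 360]) cube([860, 320, 40]);
translate([40, 0, 1640]) cube([860, 320, 40]);
translate([900, 0, 0]) cube([40, 320, 1680]);


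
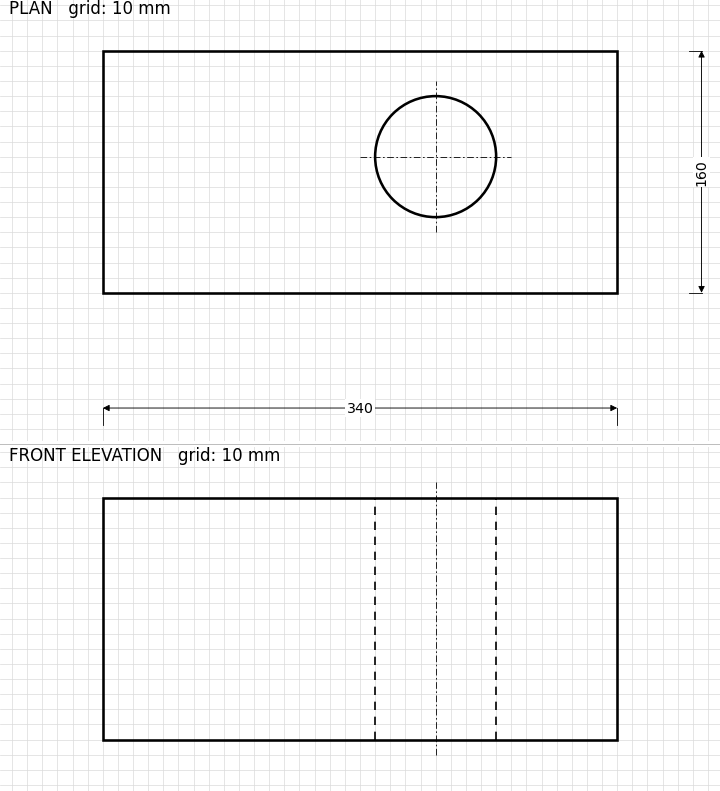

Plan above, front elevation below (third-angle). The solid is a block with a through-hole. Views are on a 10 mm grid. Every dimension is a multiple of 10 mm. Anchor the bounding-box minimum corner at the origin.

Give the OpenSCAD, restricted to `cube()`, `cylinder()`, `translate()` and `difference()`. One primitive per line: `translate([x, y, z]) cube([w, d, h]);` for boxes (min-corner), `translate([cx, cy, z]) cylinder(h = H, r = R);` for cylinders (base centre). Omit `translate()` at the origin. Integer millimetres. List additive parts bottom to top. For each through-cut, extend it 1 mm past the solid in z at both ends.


difference() {
  cube([340, 160, 160]);
  translate([220, 90, -1]) cylinder(h = 162, r = 40);
}
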